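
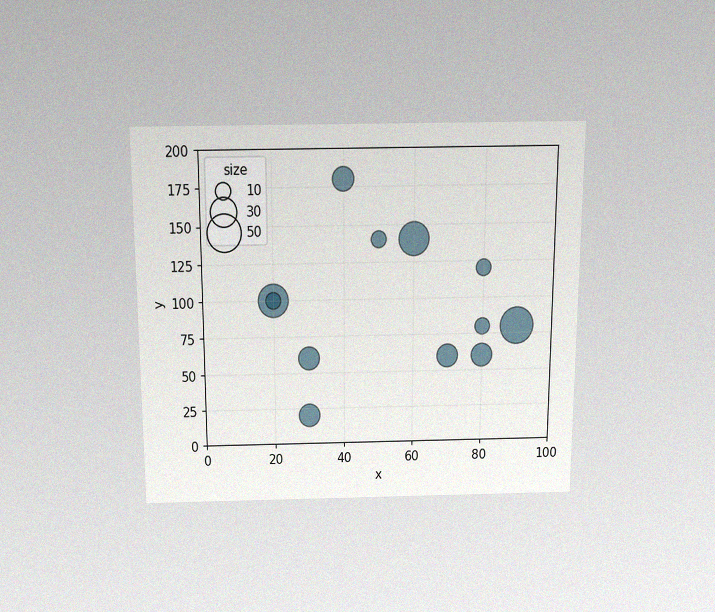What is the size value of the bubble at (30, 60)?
The chart is viewed slightly from above, with some photo noise. Matching the bubble at (30, 60) against the size legend gives 20.

20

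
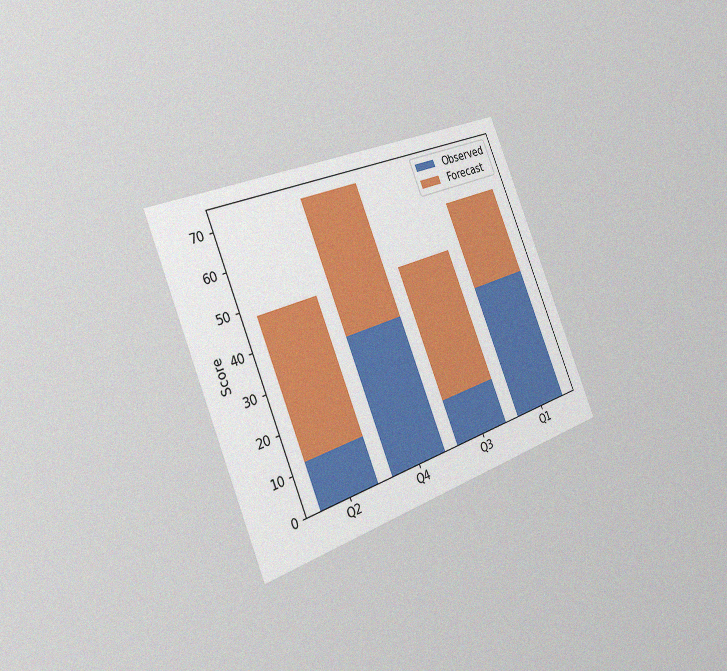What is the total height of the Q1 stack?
The chart is tilted about 22° counter-clockwise and viewed slightly from the left, with some photo noise. The Q1 stack's top reaches 60 on the y-axis.

60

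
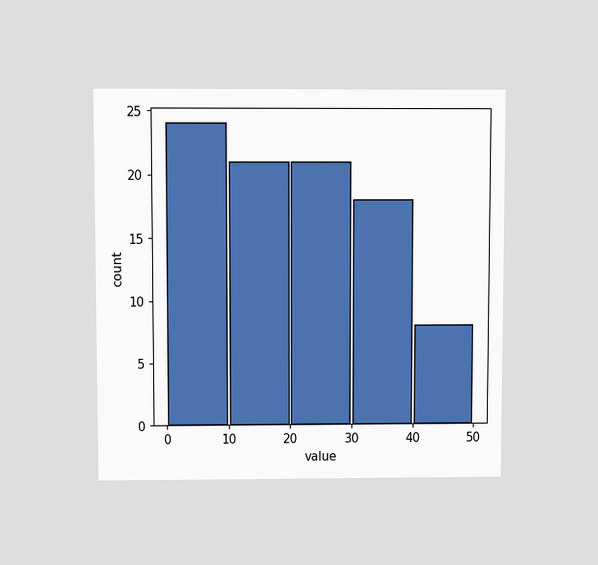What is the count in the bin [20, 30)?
21

The chart is viewed slightly from above. The [20, 30) bin has height 21.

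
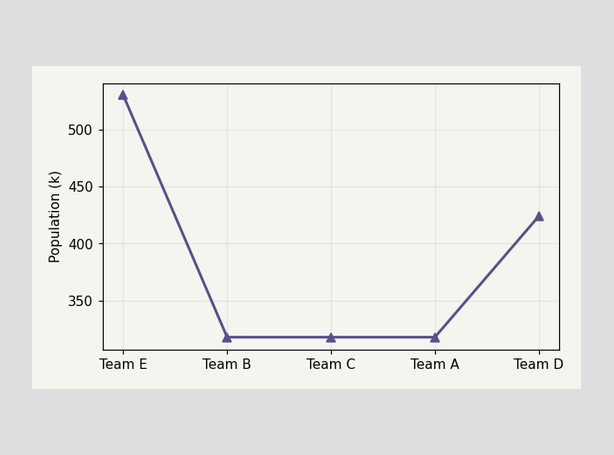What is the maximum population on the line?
The highest point is at Team E, and reading across to the y-axis gives 530k.

530k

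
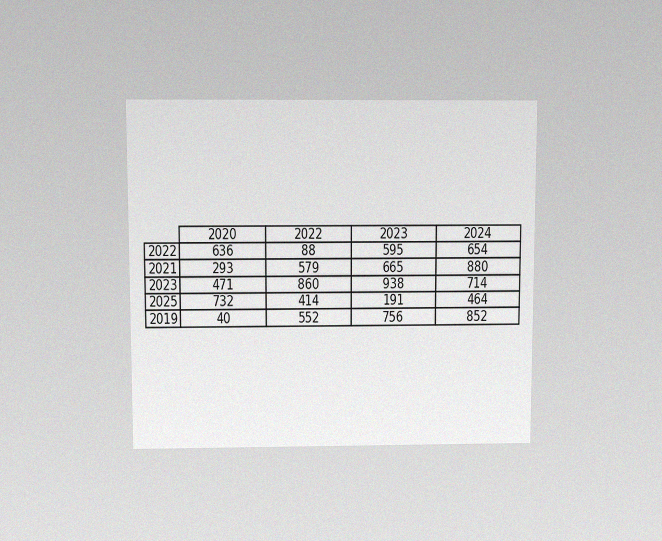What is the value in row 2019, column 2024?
The chart is viewed slightly from above, with some photo noise. The (2019, 2024) cell reads 852.

852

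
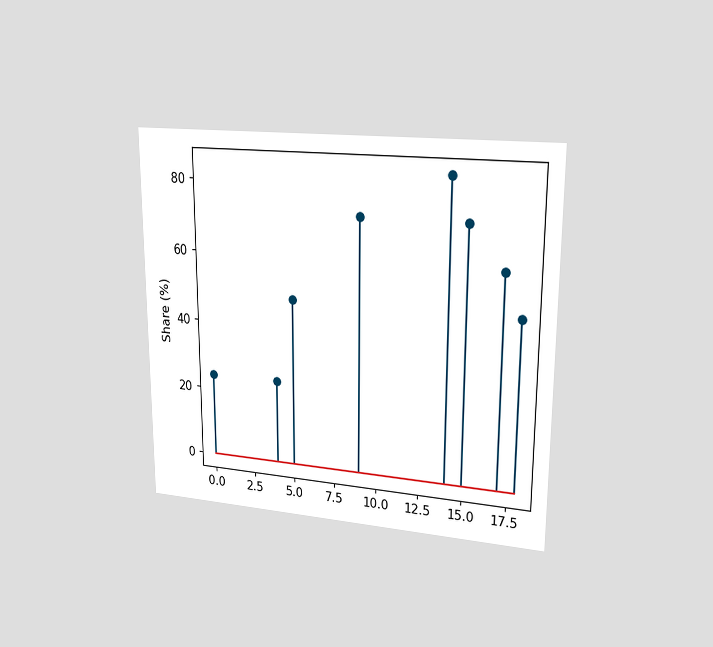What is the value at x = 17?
60%

The chart is viewed at a slight angle. The stem at x=17 reaches 60%.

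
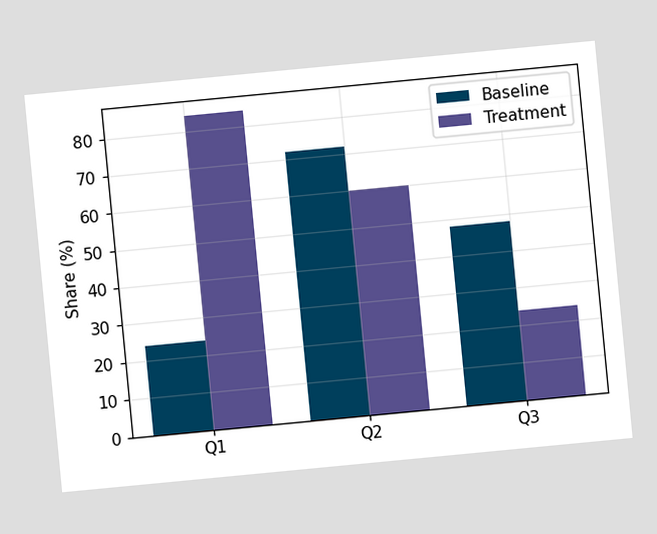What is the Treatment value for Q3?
The chart is tilted about 5° counter-clockwise. The Treatment bar at Q3 reaches 24% on the y-axis.

24%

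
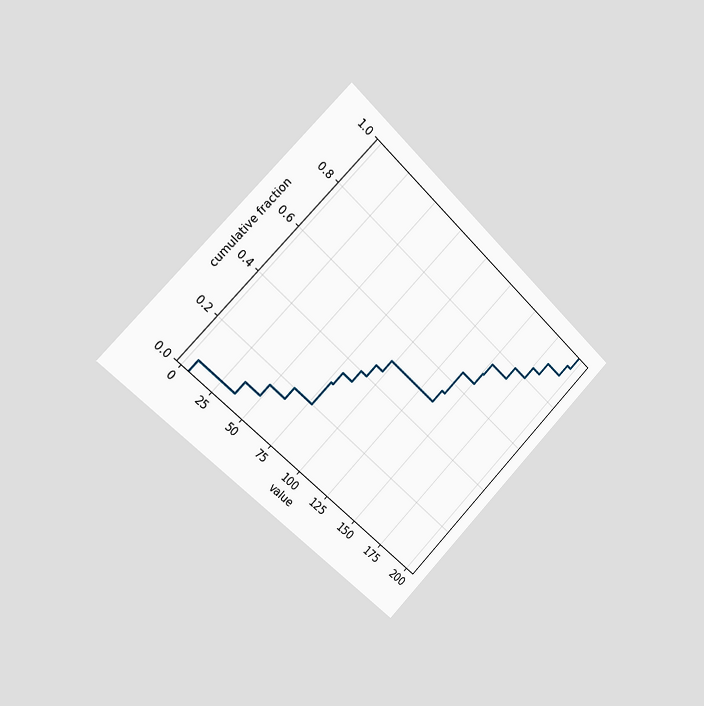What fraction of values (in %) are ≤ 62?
20%

The chart is tilted about 45° clockwise and viewed slightly from the left. At x=62 the ECDF step is at 20%.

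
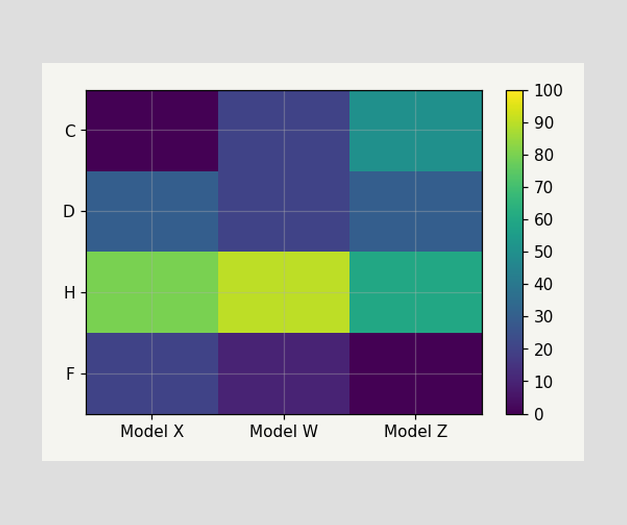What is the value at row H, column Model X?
Matching cell (H, Model X) against the colorbar gives 80.

80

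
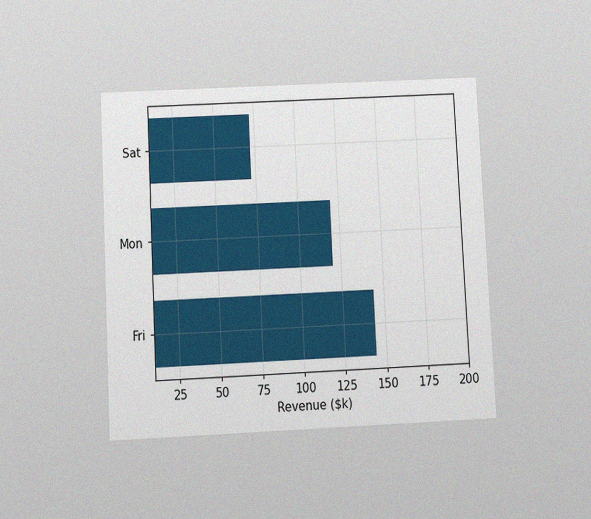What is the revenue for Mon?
$120k

The chart is tilted about 3° counter-clockwise and viewed slightly from below, with some photo noise. Reading along the chart's x-axis, the Mon bar reaches $120k.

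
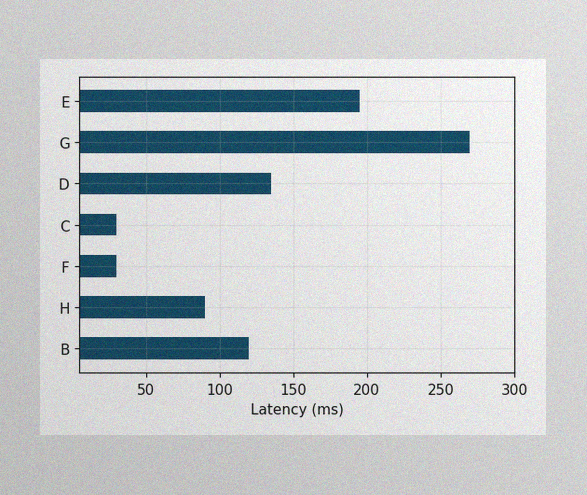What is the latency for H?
90ms

The image has some photo noise and uneven lighting. Reading along the chart's x-axis, the H bar reaches 90ms.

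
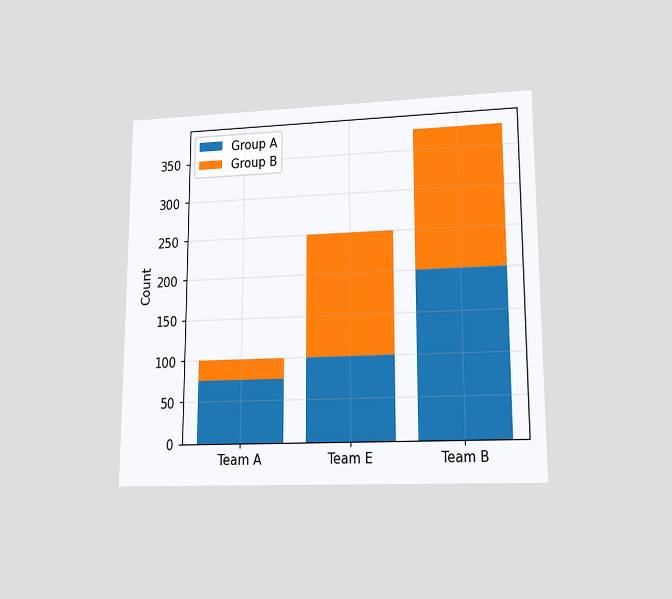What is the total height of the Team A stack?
The chart is viewed at a slight angle. The Team A stack's top reaches 100 on the y-axis.

100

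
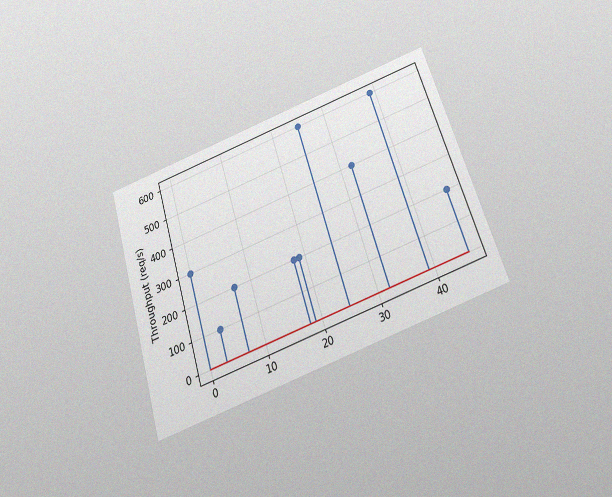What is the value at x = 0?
The chart is tilted about 17° counter-clockwise and viewed slightly from below, with some photo noise. The stem at x=0 reaches 300req/s.

300req/s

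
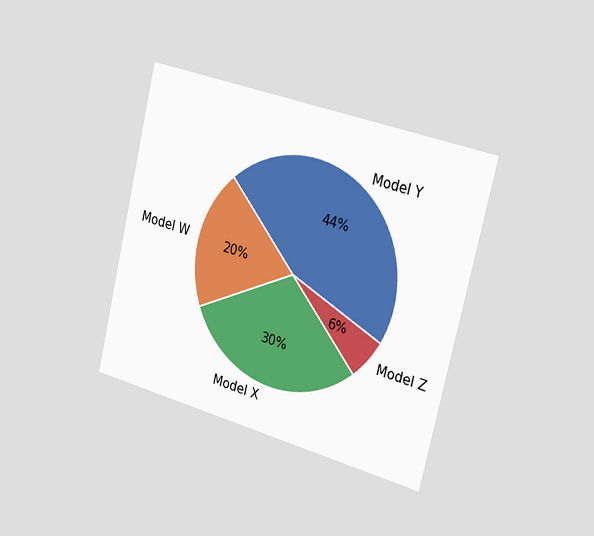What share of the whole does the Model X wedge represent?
The chart is tilted about 14° clockwise and viewed slightly from the right. The Model X slice takes up 30% of the pie.

30%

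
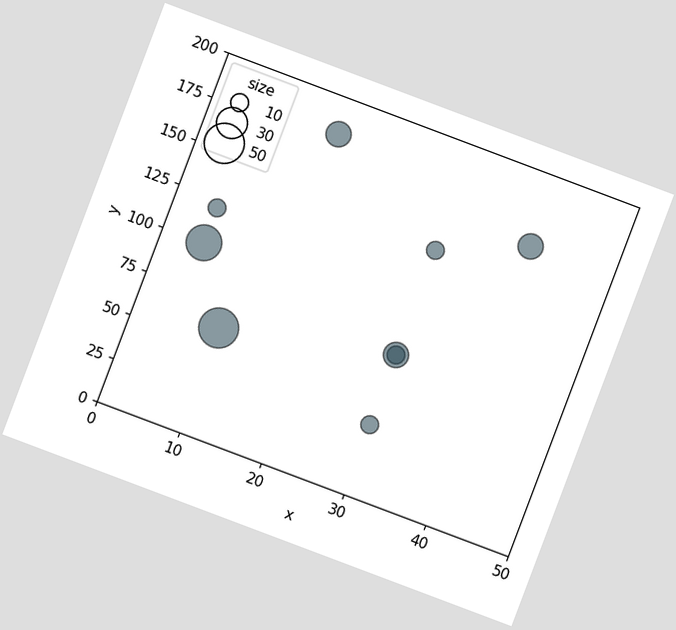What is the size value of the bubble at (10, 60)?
50

The chart is tilted about 21° clockwise. Matching the bubble at (10, 60) against the size legend gives 50.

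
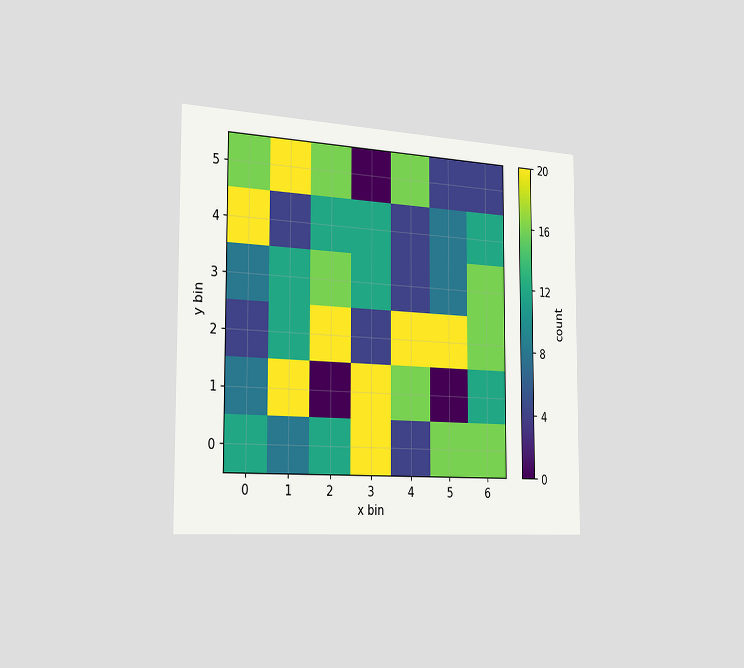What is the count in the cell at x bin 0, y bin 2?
The chart is viewed slightly from the left. Matching the cell (0, 2) against the colorbar gives 4.

4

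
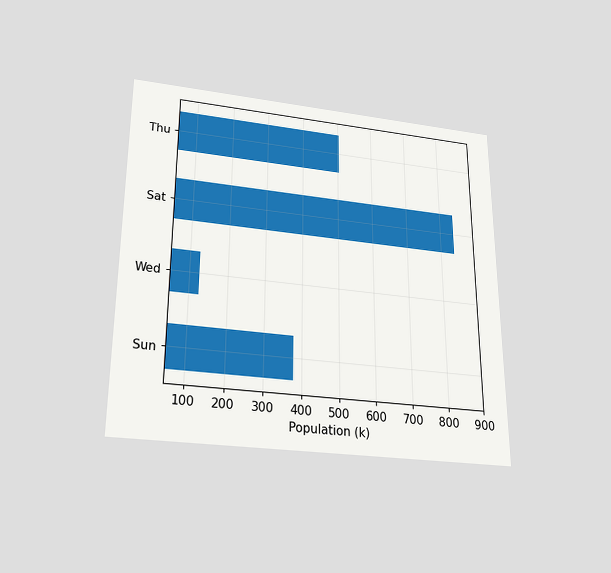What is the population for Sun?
The chart is viewed slightly from below. Reading along the chart's x-axis, the Sun bar reaches 378k.

378k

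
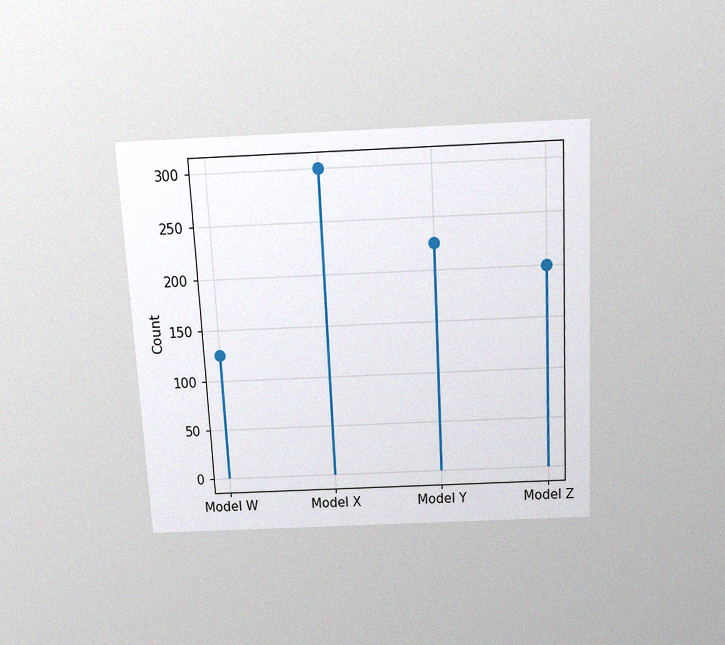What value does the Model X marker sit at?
The chart is tilted about 3° counter-clockwise and viewed slightly from above, with some photo noise. The Model X marker sits at 300.

300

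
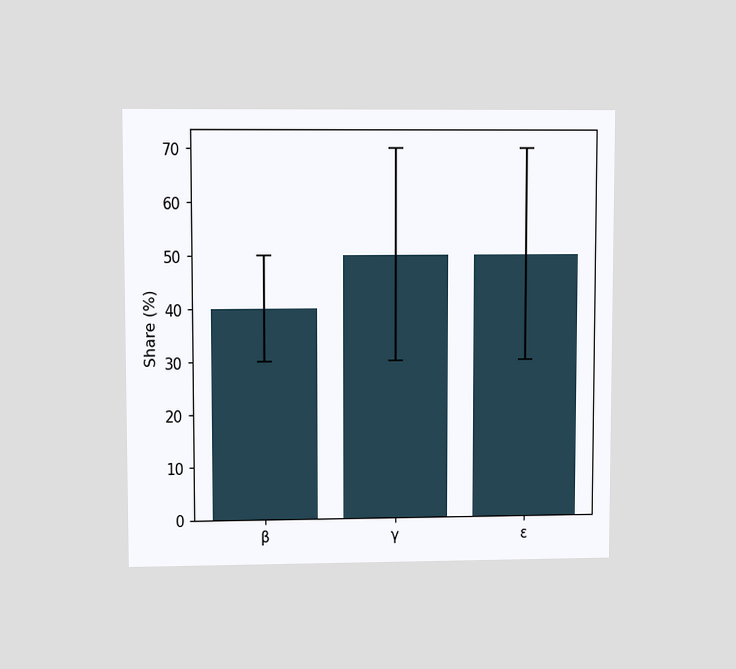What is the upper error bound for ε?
The chart is viewed at a slight angle. The ε bar's upper whisker reaches 70%.

70%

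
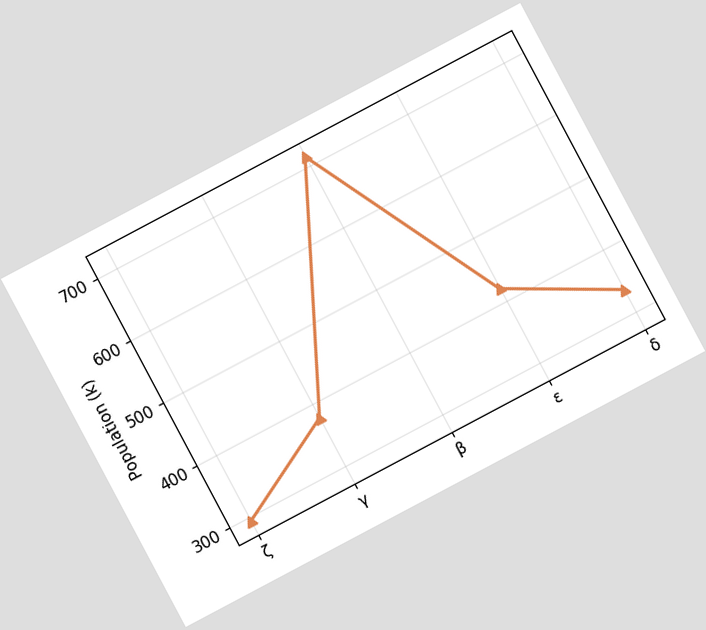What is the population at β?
714k

The chart is tilted about 28° counter-clockwise. At β, the line is at 714k.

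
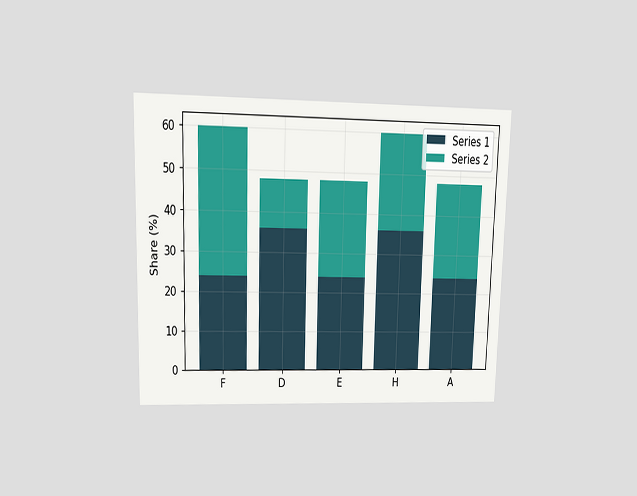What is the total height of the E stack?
The chart is viewed at a slight angle. The E stack's top reaches 48% on the y-axis.

48%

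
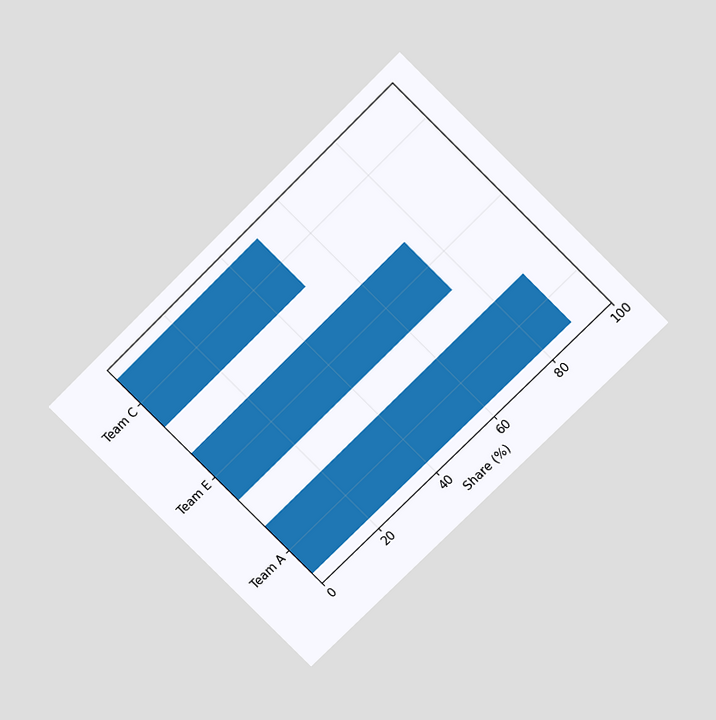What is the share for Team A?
90%

The chart is tilted about 45° counter-clockwise and viewed slightly from above. Reading along the chart's x-axis, the Team A bar reaches 90%.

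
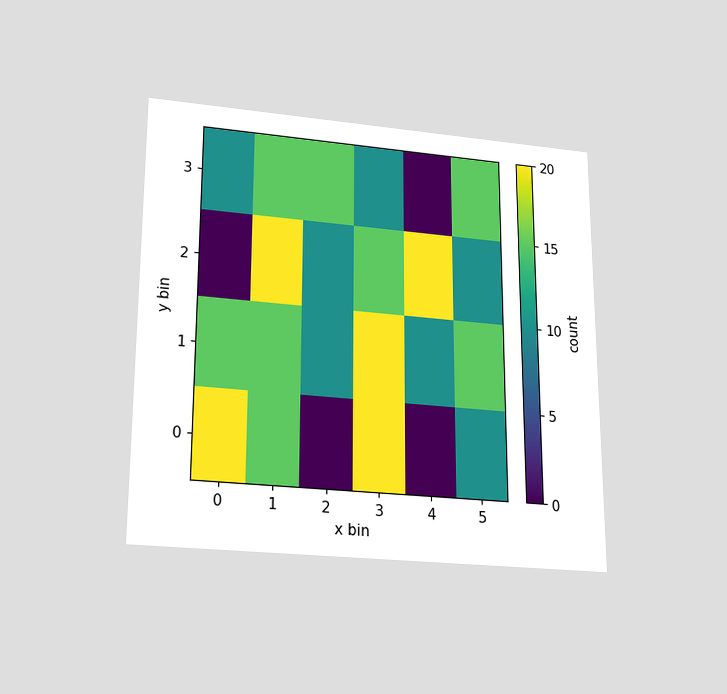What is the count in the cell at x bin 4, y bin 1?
10

The chart is viewed slightly from below. Matching the cell (4, 1) against the colorbar gives 10.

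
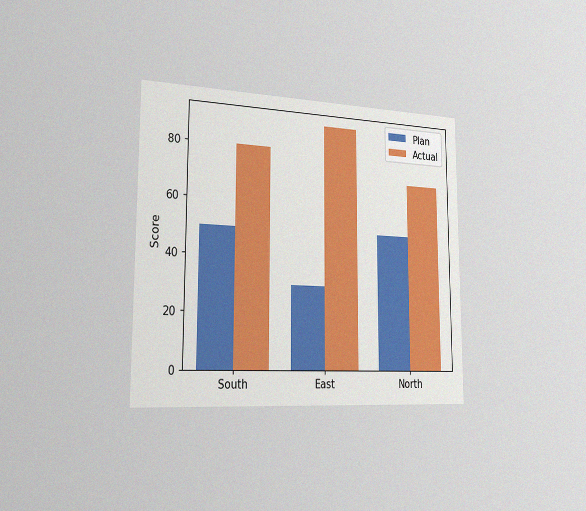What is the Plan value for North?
50

The chart is viewed slightly from the left, with some photo noise. The Plan bar at North reaches 50 on the y-axis.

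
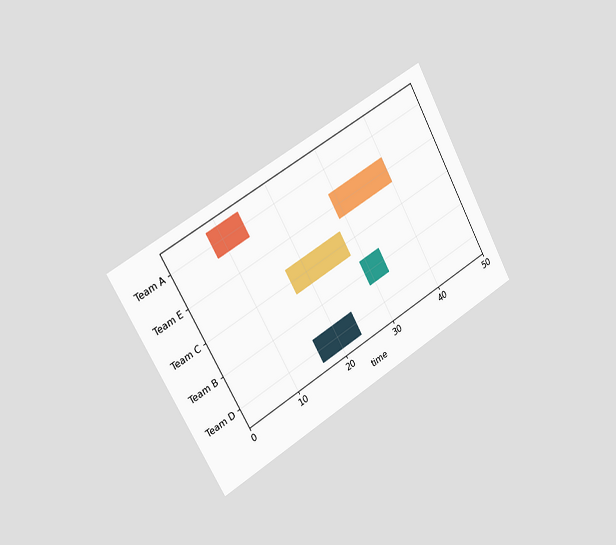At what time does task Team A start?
The chart is tilted about 29° counter-clockwise and viewed slightly from the left. The Team A bar begins at t=8.

8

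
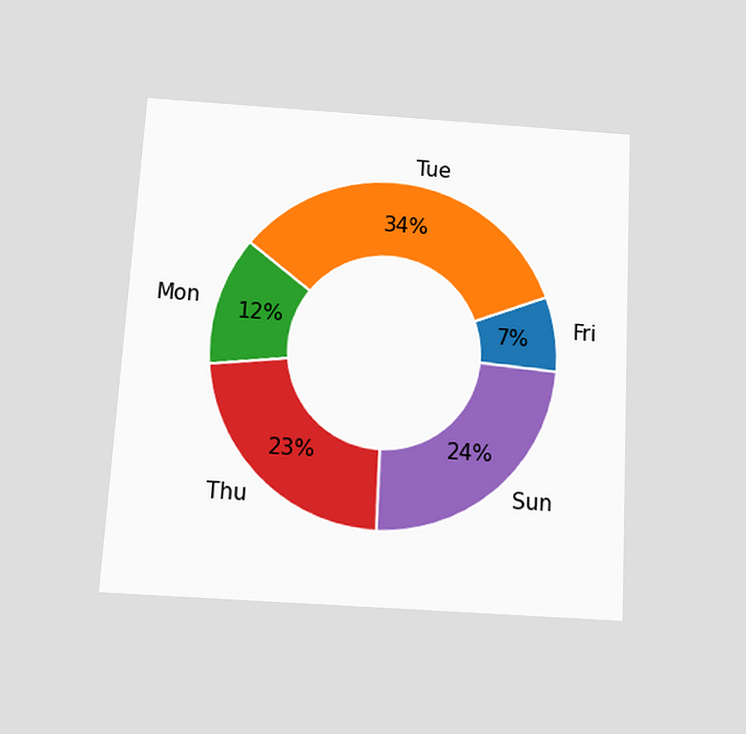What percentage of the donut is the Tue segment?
The chart is tilted about 3° clockwise and viewed slightly from below. The Tue segment takes up 34% of the ring.

34%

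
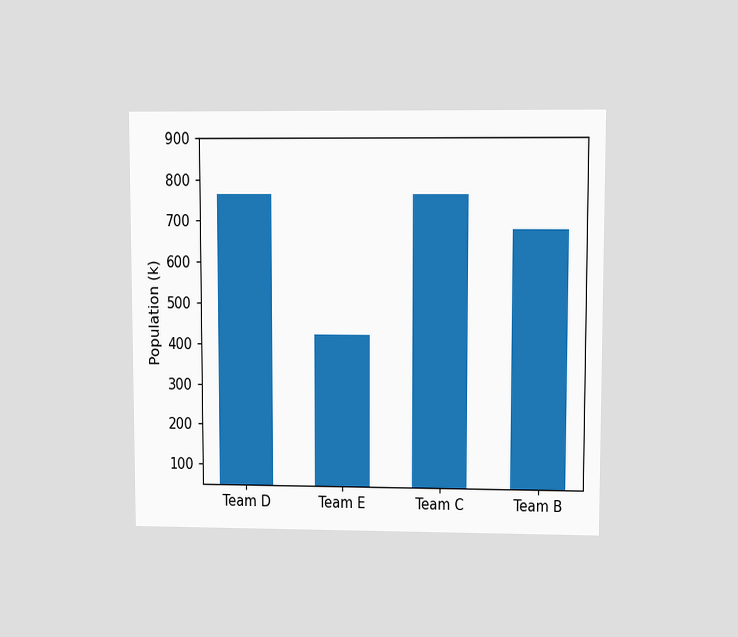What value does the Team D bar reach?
The chart is viewed at a slight angle. Reading along the chart's y-axis, the Team D bar reaches 765k.

765k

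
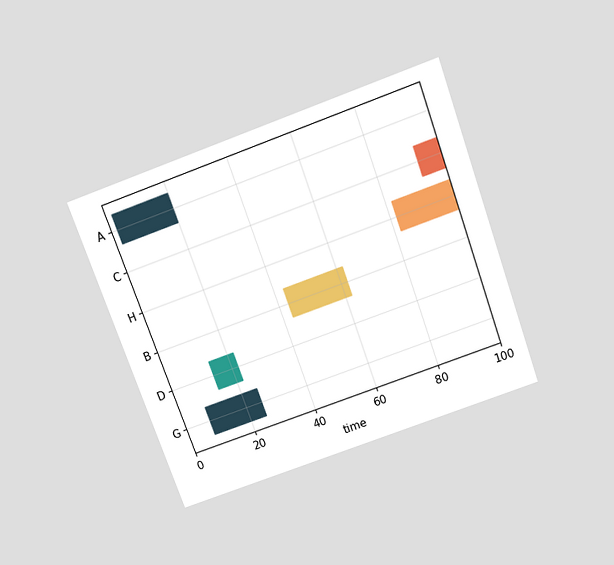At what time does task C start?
93

The chart is tilted about 20° counter-clockwise and viewed slightly from above. The C bar begins at t=93.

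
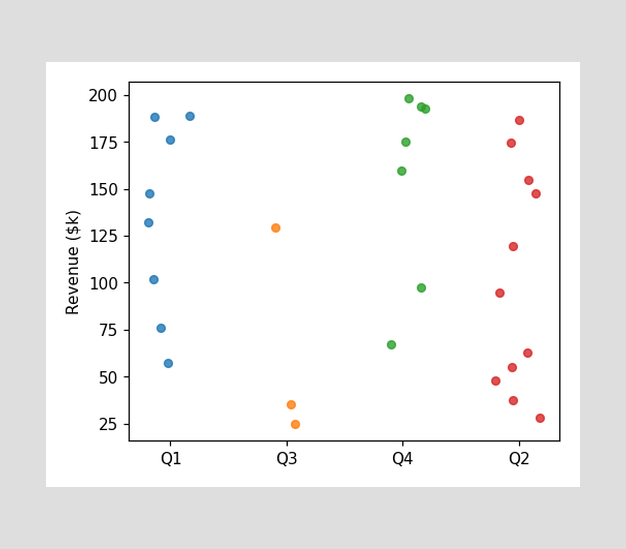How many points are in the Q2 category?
11

Counting the markers in the Q2 column gives 11.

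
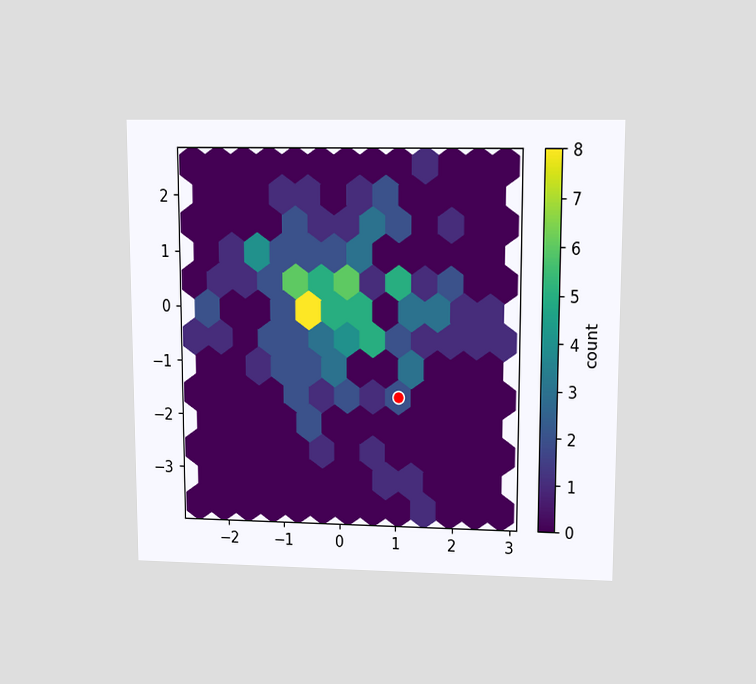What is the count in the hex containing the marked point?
2

The chart is viewed at a slight angle. The marked hex reads 2 on the colorbar.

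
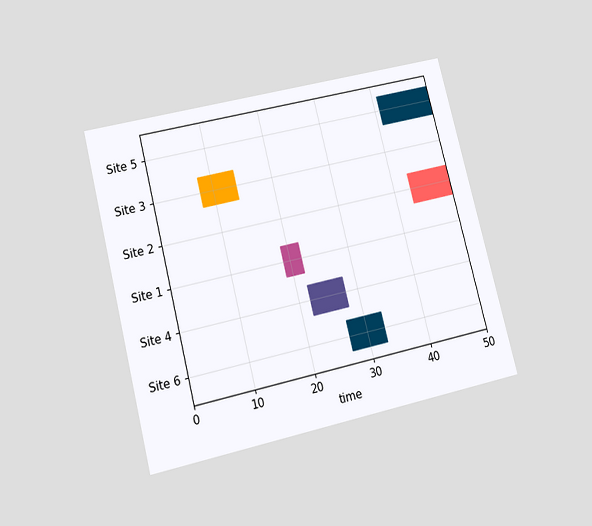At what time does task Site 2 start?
43

The chart is tilted about 14° counter-clockwise and viewed slightly from below. The Site 2 bar begins at t=43.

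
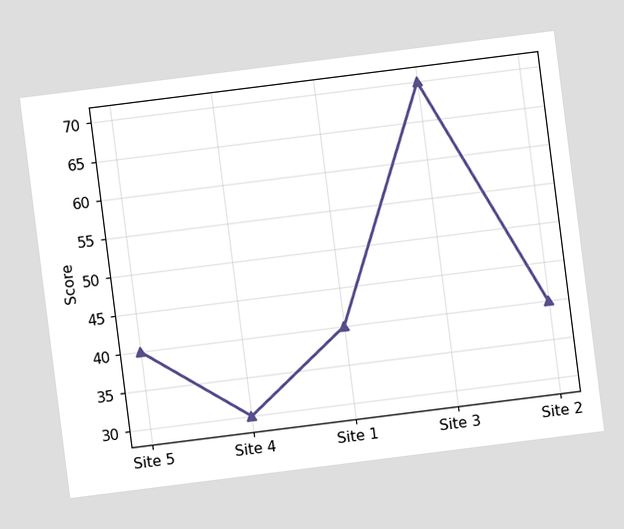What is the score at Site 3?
The chart is tilted about 7° counter-clockwise. At Site 3, the line is at 70.

70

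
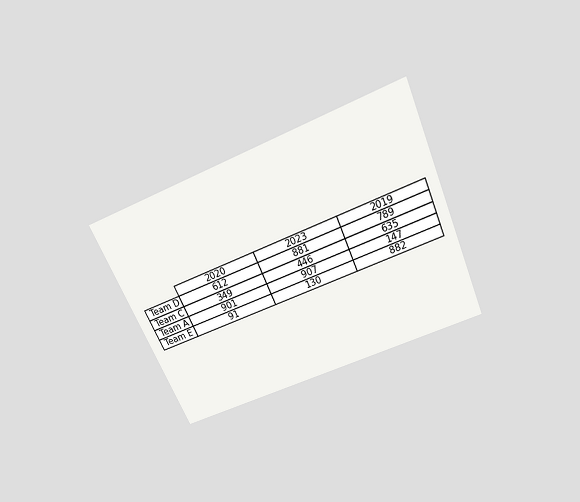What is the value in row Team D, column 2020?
612

The chart is tilted about 24° counter-clockwise and viewed slightly from above. The (Team D, 2020) cell reads 612.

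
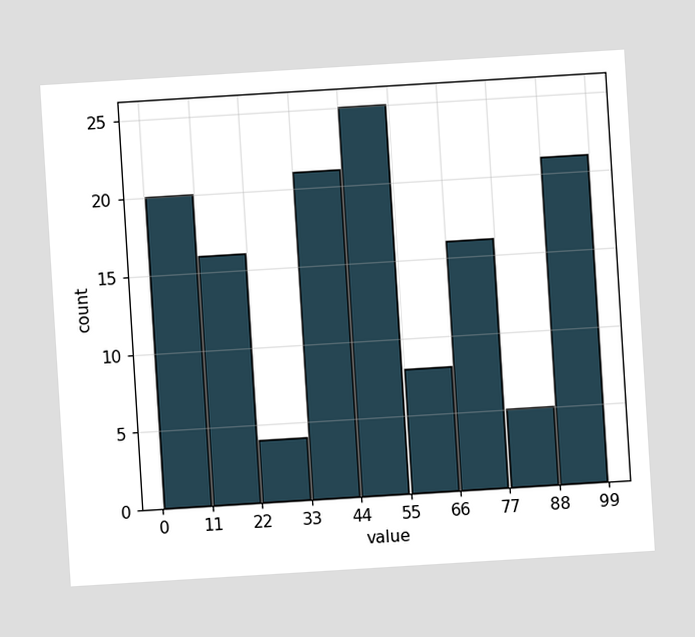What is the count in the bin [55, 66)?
8

The chart is tilted about 4° counter-clockwise. The [55, 66) bin has height 8.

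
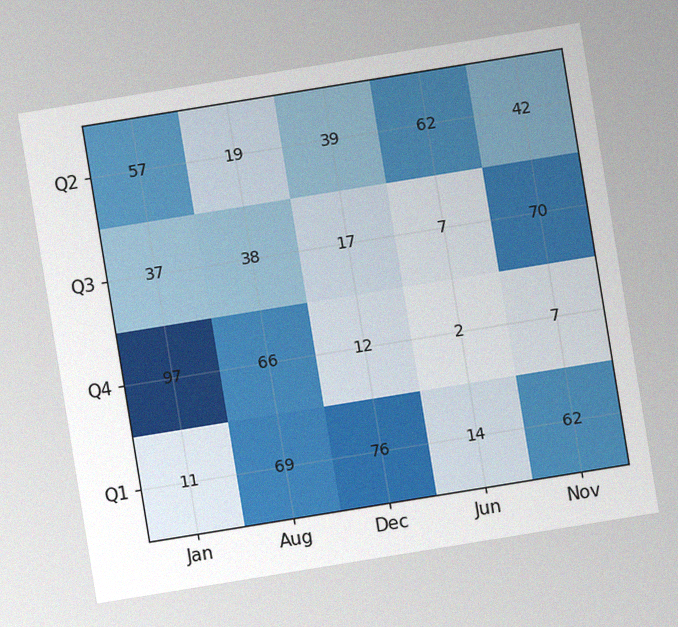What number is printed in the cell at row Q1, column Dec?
76

The chart is tilted about 9° counter-clockwise, with some photo noise. The (Q1, Dec) cell reads 76.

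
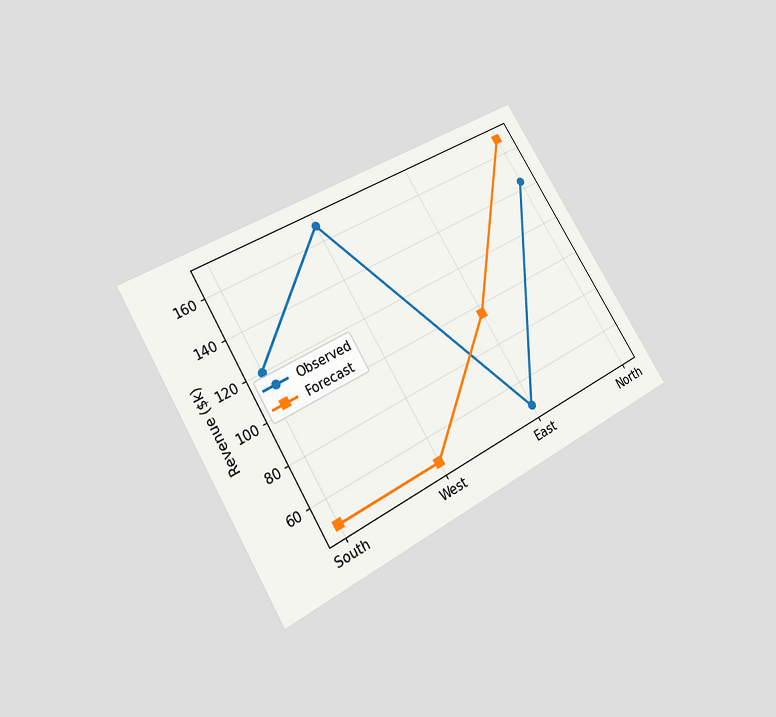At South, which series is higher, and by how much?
The chart is tilted about 31° counter-clockwise and viewed at a slight angle. At South, Observed sits above the other line by $72k.

Observed, by $72k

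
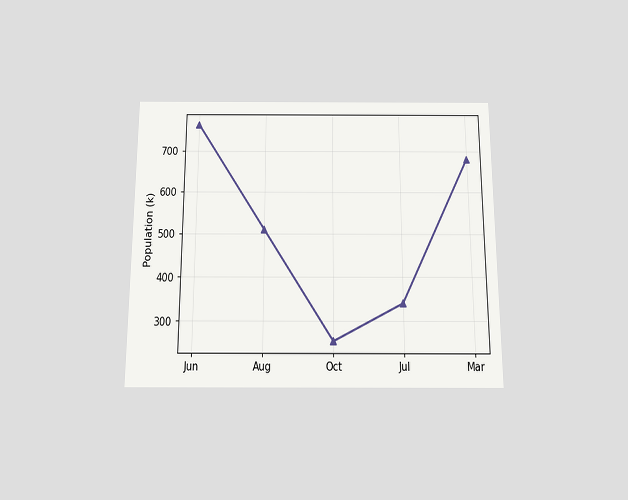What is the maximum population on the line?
The chart is viewed slightly from below. The highest point is at Jun, and reading across to the y-axis gives 765k.

765k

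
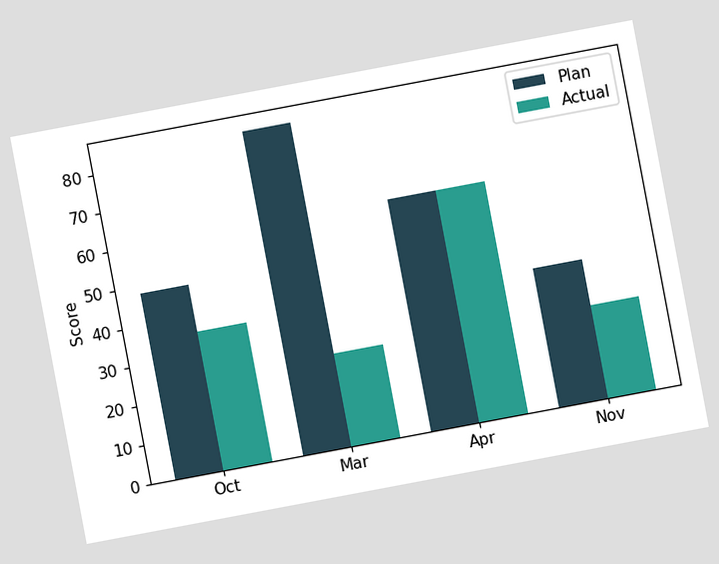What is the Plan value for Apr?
60

The chart is tilted about 11° counter-clockwise. The Plan bar at Apr reaches 60 on the y-axis.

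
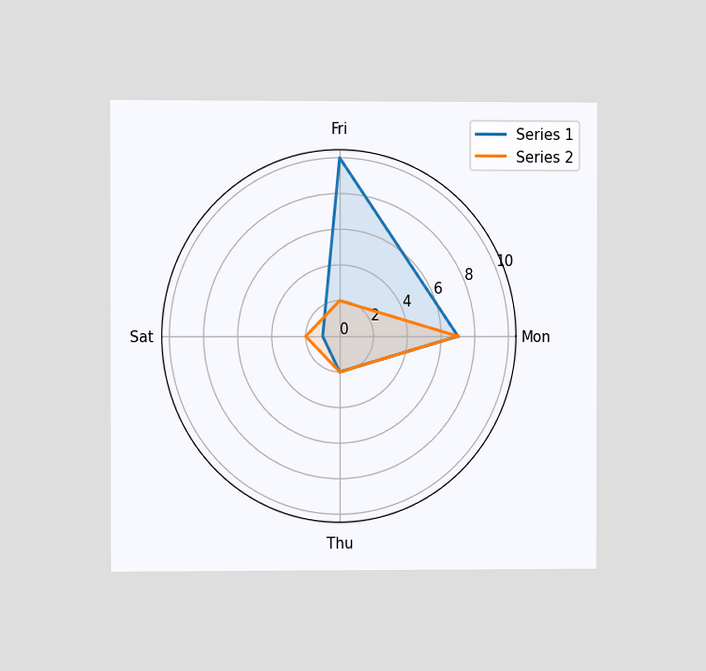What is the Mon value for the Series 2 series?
The chart is viewed at a slight angle. On the Mon axis, Series 2 reaches 7.

7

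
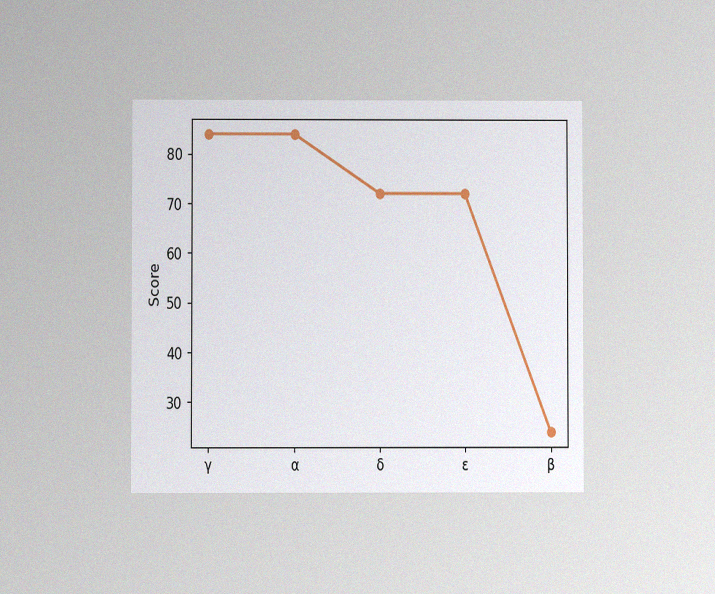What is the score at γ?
The chart is viewed at a slight angle, with some photo noise. At γ, the line is at 84.

84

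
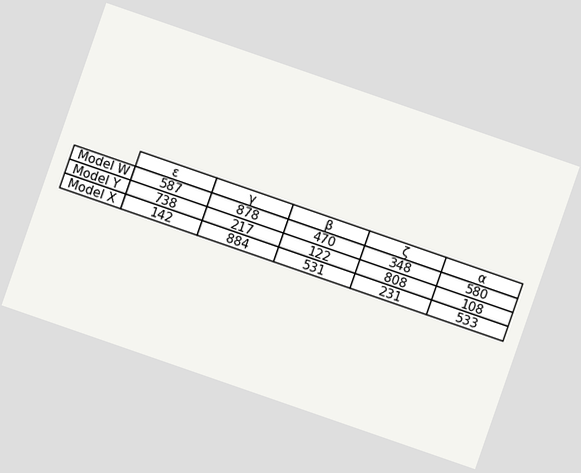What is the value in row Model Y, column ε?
738

The chart is tilted about 19° clockwise. The (Model Y, ε) cell reads 738.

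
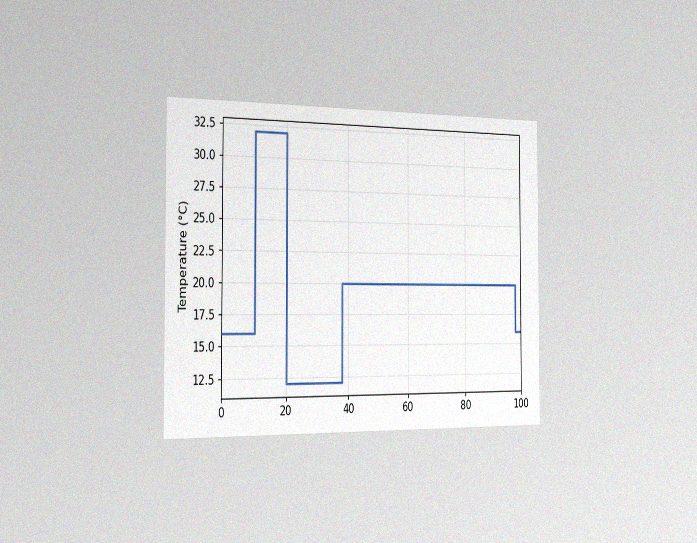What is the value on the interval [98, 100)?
The chart is viewed slightly from the left, with some photo noise. On [98, 100) the step sits at 16°C.

16°C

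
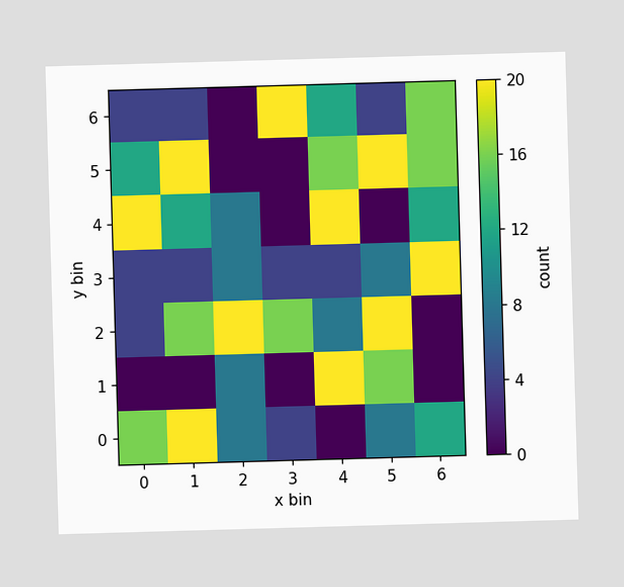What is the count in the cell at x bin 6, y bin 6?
16

Matching the cell (6, 6) against the colorbar gives 16.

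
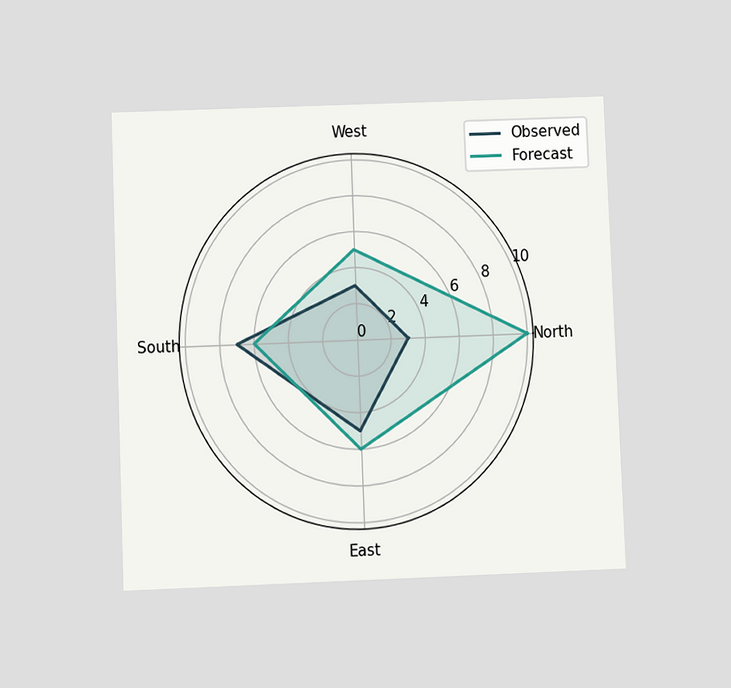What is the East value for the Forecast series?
The chart is tilted about 2° counter-clockwise and viewed at a slight angle. On the East axis, Forecast reaches 6.

6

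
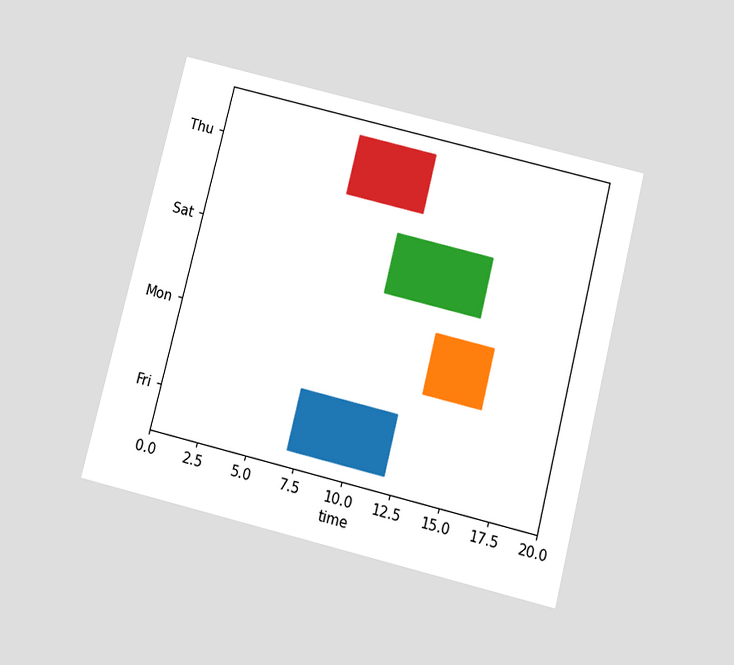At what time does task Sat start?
10

The chart is tilted about 14° clockwise and viewed slightly from below. The Sat bar begins at t=10.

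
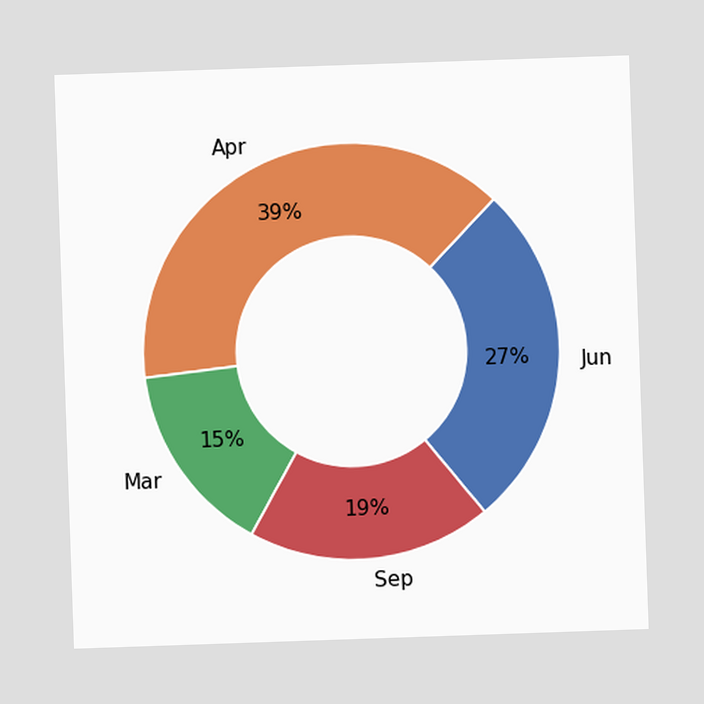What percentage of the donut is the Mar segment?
The Mar segment takes up 15% of the ring.

15%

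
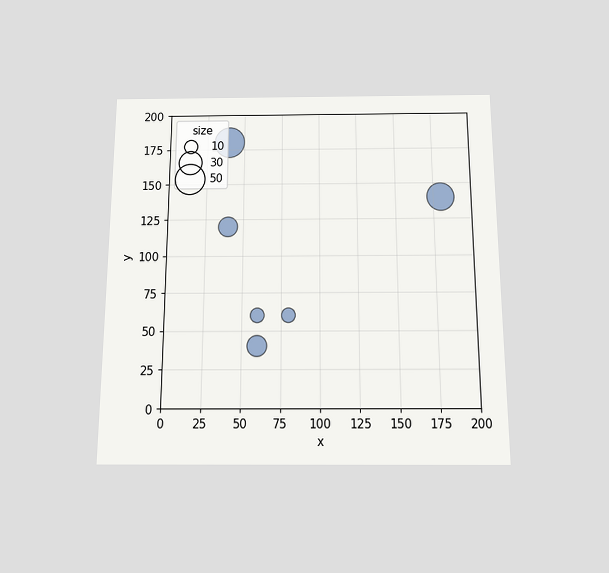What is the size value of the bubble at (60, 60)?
The chart is viewed slightly from below. Matching the bubble at (60, 60) against the size legend gives 10.

10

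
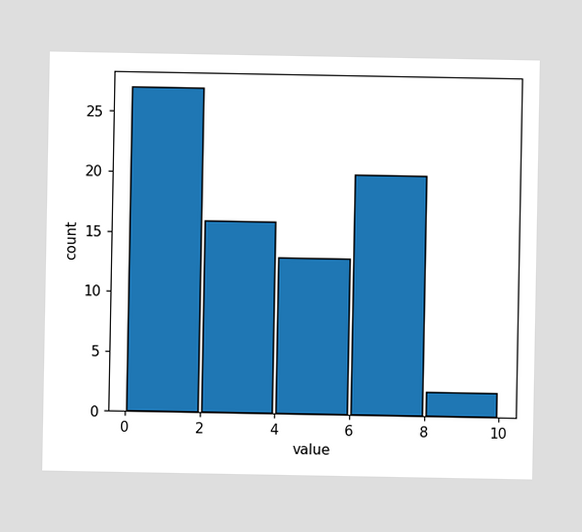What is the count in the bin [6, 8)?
The [6, 8) bin has height 20.

20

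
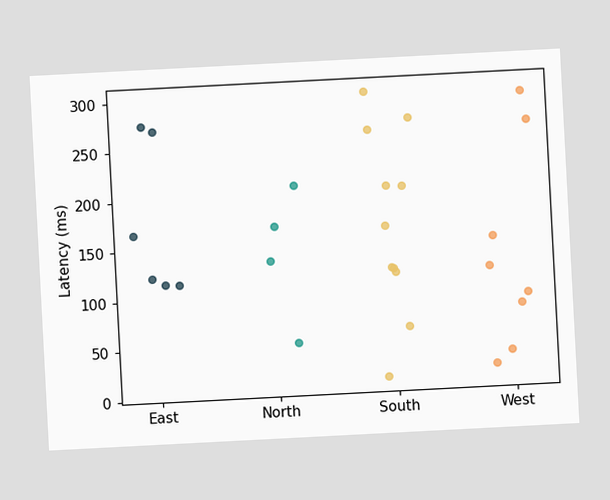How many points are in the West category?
The chart is tilted about 3° counter-clockwise. Counting the markers in the West column gives 8.

8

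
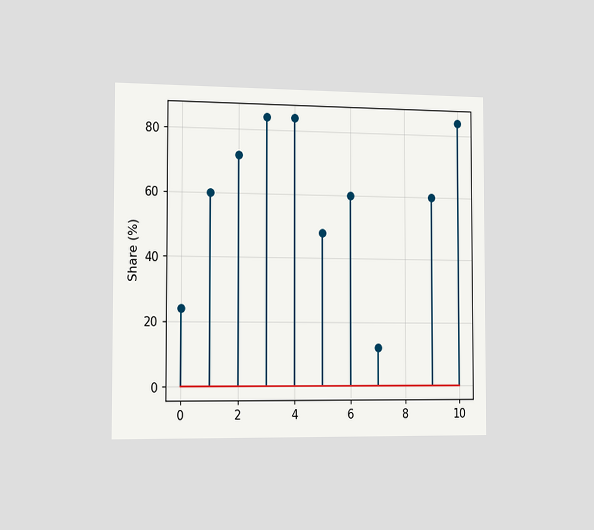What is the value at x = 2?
72%

The chart is viewed slightly from the left. The stem at x=2 reaches 72%.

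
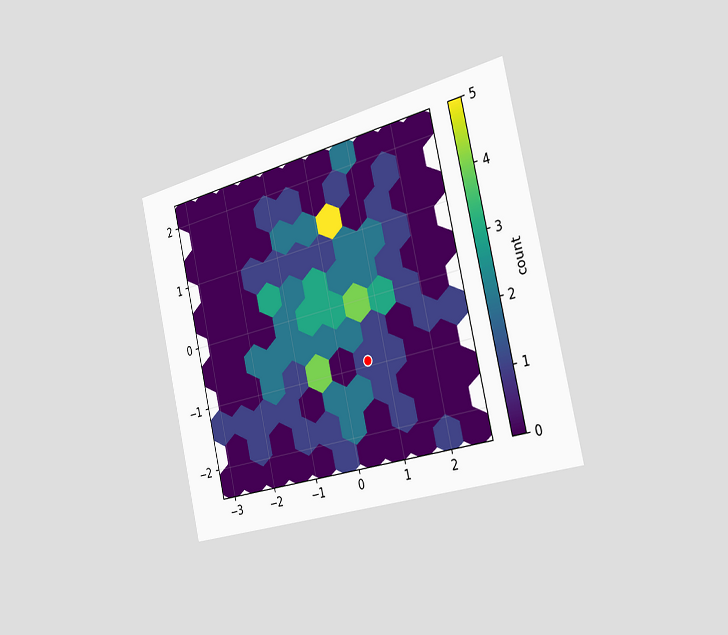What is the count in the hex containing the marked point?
1

The chart is tilted about 13° counter-clockwise and viewed slightly from the right. The marked hex reads 1 on the colorbar.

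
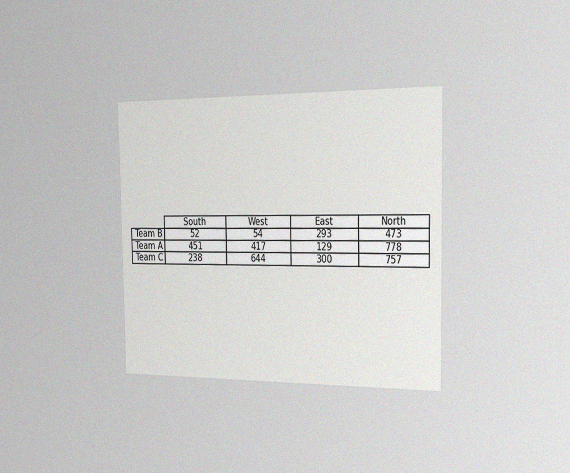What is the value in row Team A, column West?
The chart is viewed slightly from the right, with some photo noise. The (Team A, West) cell reads 417.

417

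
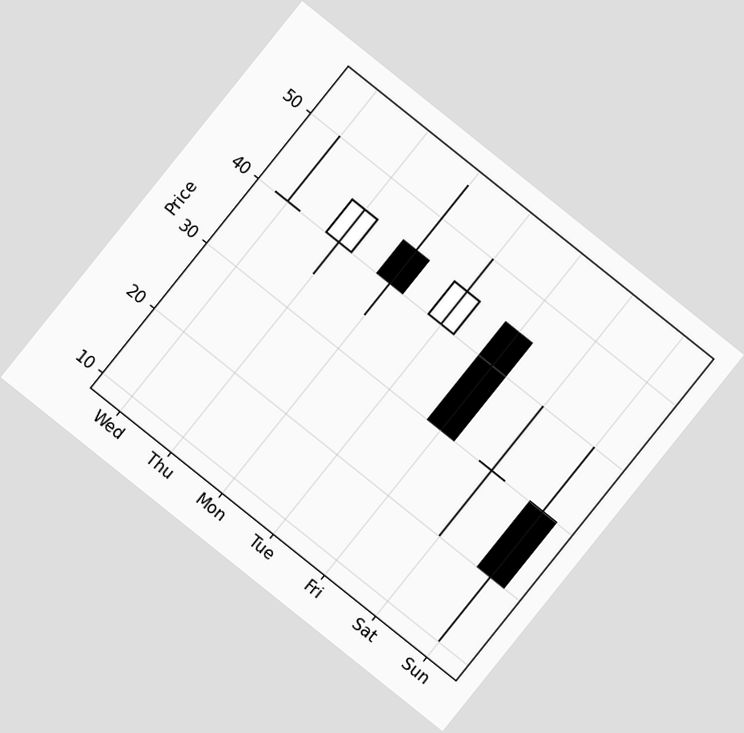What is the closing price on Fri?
The chart is tilted about 39° clockwise. The Fri candle closes at 30.

30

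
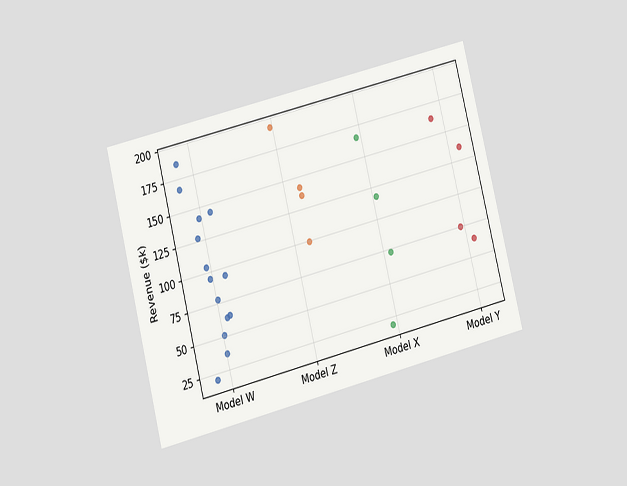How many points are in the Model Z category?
4

The chart is tilted about 14° counter-clockwise and viewed at a slight angle. Counting the markers in the Model Z column gives 4.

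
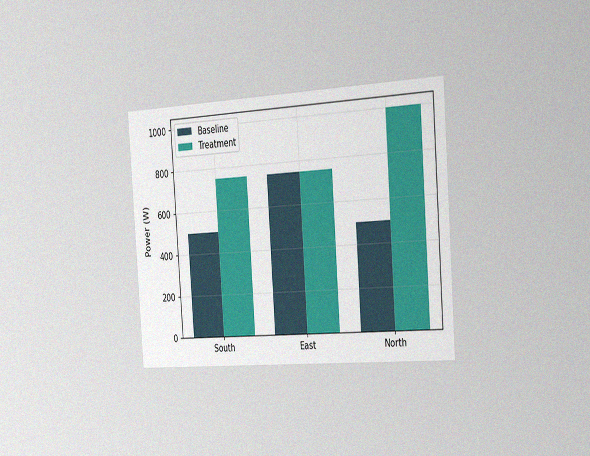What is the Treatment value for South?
The chart is tilted about 4° counter-clockwise and viewed slightly from the right, with some photo noise. The Treatment bar at South reaches 750W on the y-axis.

750W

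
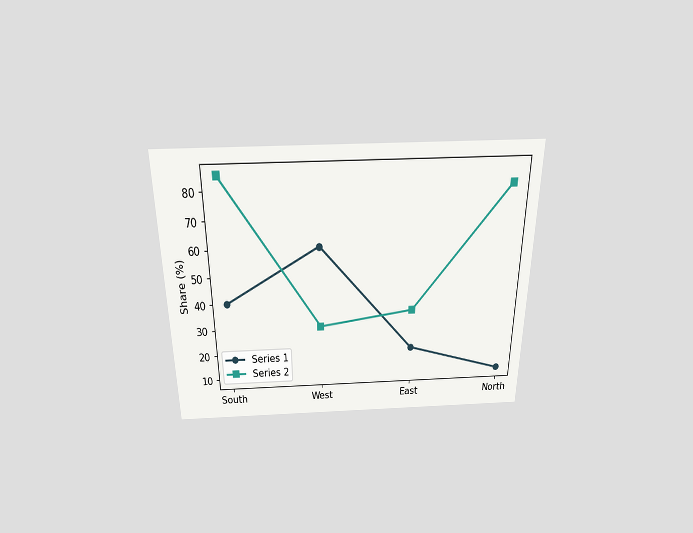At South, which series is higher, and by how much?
Series 2, by 45%

The chart is viewed slightly from above. At South, Series 2 sits above the other line by 45%.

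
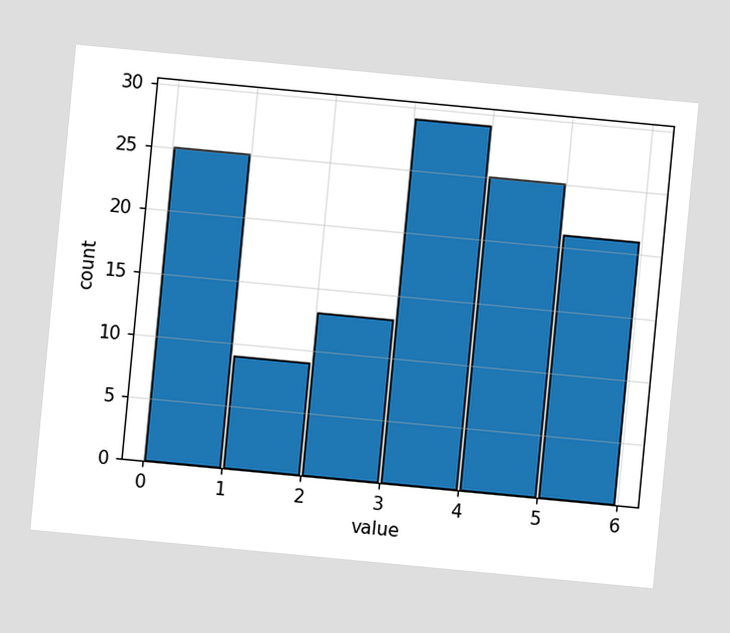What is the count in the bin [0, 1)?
The chart is tilted about 5° clockwise. The [0, 1) bin has height 25.

25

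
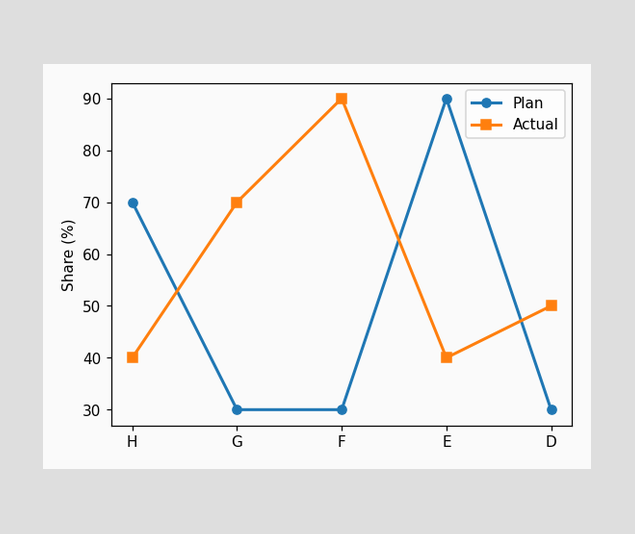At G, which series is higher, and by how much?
At G, Actual sits above the other line by 40%.

Actual, by 40%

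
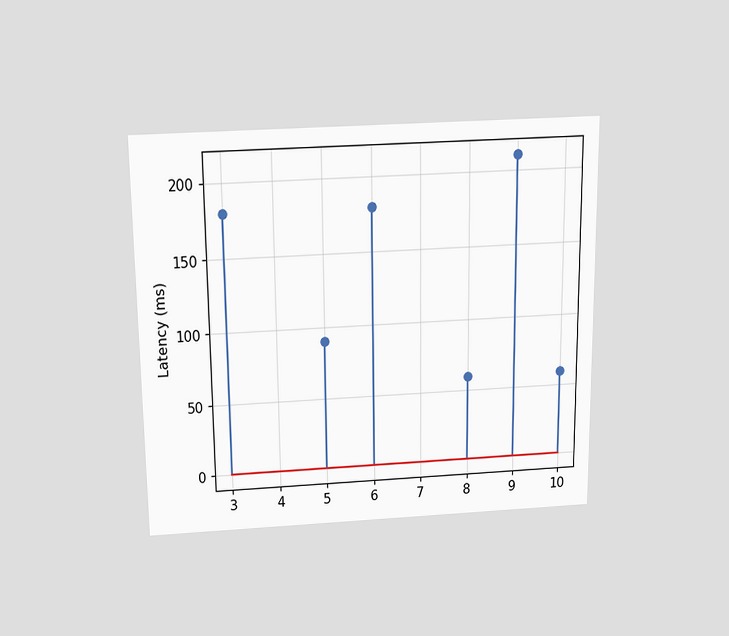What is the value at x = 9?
210ms

The chart is viewed slightly from above. The stem at x=9 reaches 210ms.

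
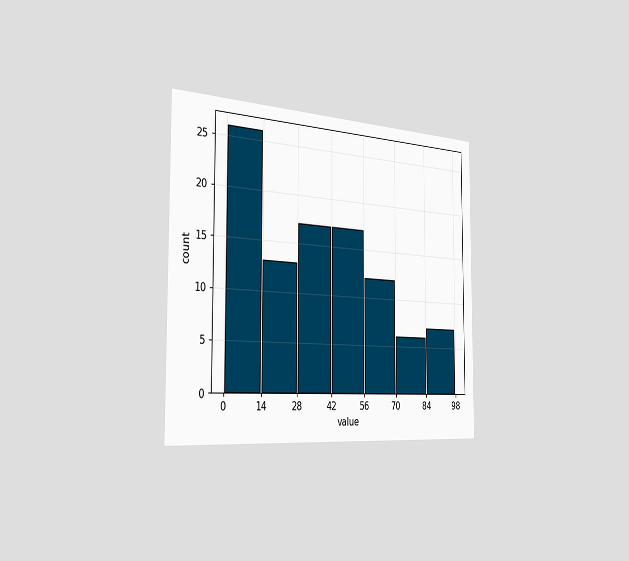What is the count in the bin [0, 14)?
26

The chart is viewed slightly from the left. The [0, 14) bin has height 26.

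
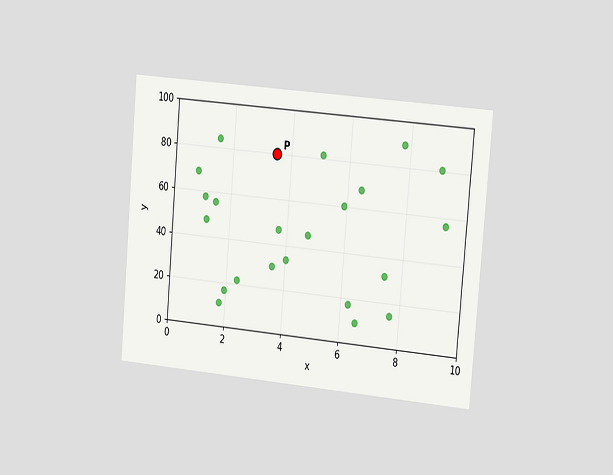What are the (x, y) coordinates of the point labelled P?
(3.5, 80)

The chart is tilted about 5° clockwise and viewed slightly from the right. Following the gridlines from P to each axis, P sits at (3.5, 80).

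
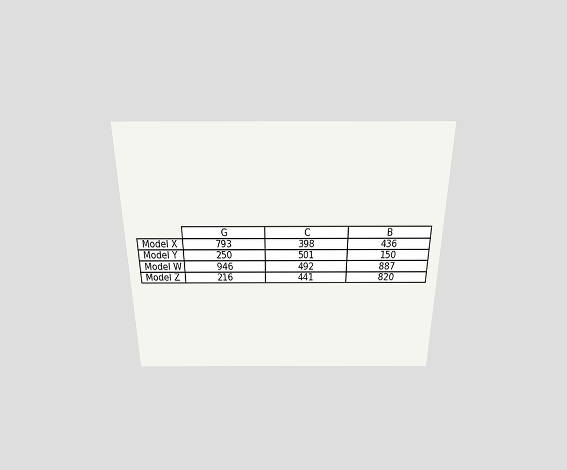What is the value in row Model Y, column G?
The chart is viewed slightly from above. The (Model Y, G) cell reads 250.

250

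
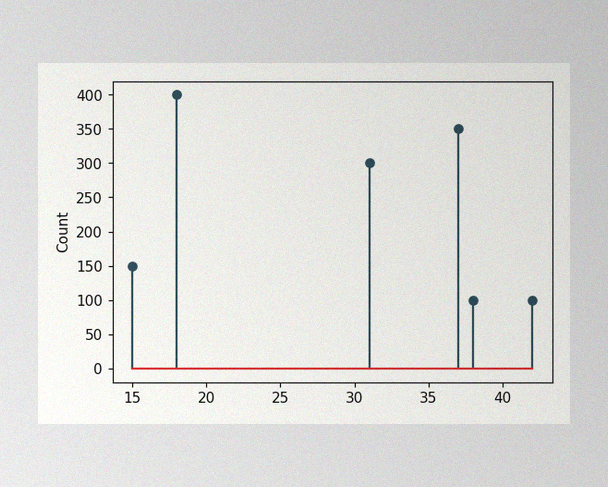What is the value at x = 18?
400

The image has some photo noise and uneven lighting. The stem at x=18 reaches 400.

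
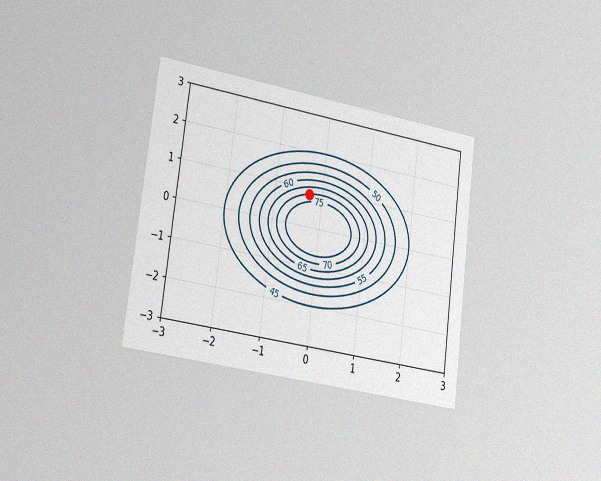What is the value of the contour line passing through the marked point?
70

The chart is tilted about 7° clockwise and viewed slightly from the left, with some photo noise. The marked point sits on the contour labelled 70.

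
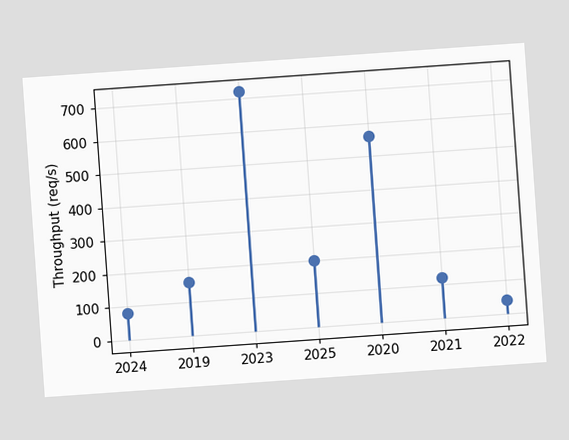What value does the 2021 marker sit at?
120req/s

The chart is tilted about 4° counter-clockwise. The 2021 marker sits at 120req/s.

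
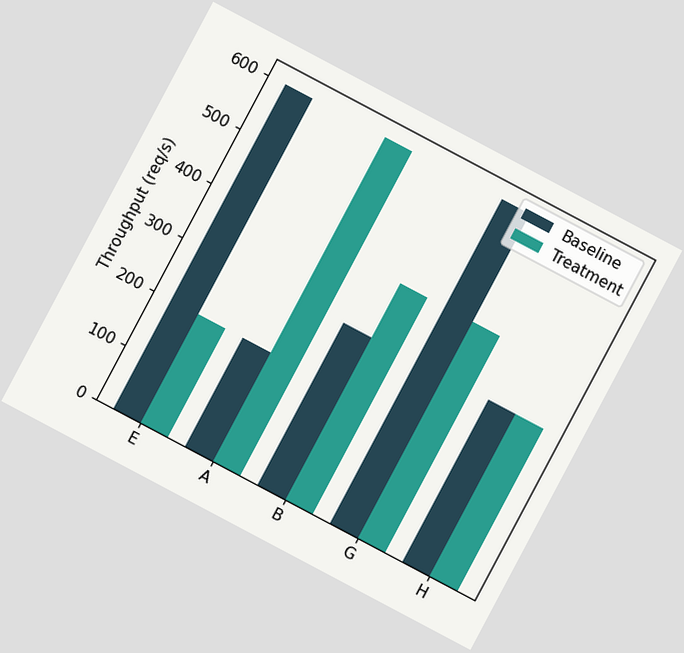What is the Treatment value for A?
The chart is tilted about 28° clockwise. The Treatment bar at A reaches 600req/s on the y-axis.

600req/s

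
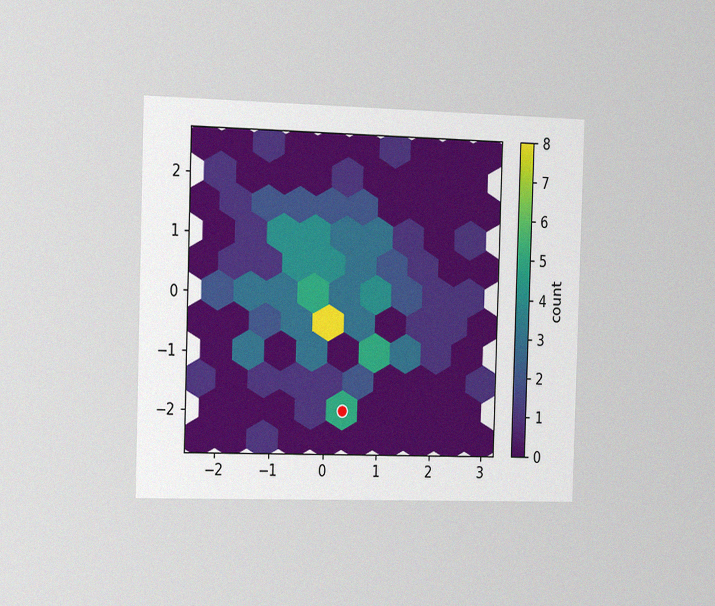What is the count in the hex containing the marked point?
5

The chart is viewed slightly from the left, with some photo noise. The marked hex reads 5 on the colorbar.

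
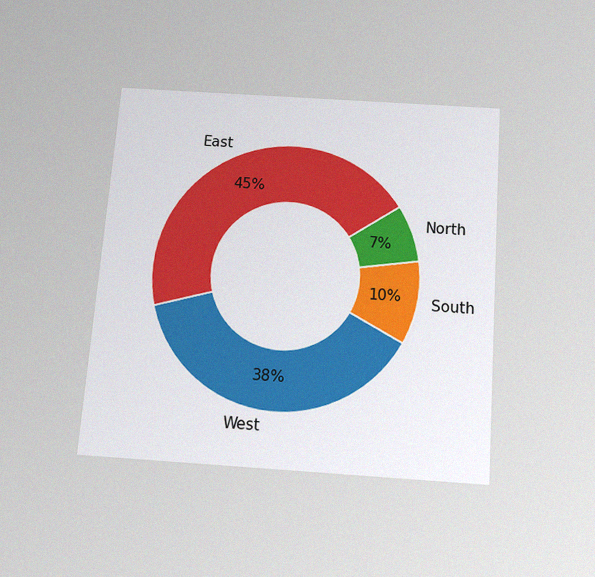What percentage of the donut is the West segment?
The chart is tilted about 4° clockwise and viewed slightly from below, with some photo noise. The West segment takes up 38% of the ring.

38%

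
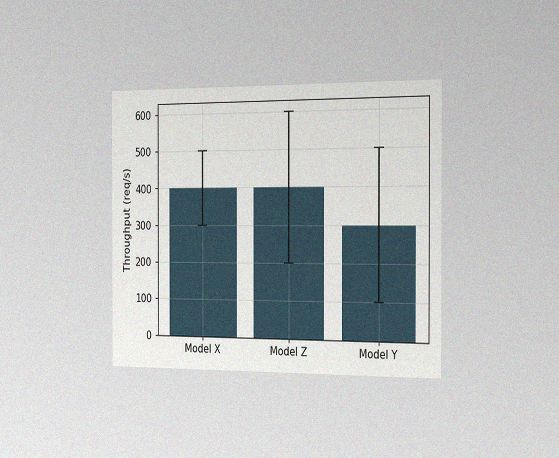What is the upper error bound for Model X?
500req/s

The chart is viewed slightly from the right, with some photo noise. The Model X bar's upper whisker reaches 500req/s.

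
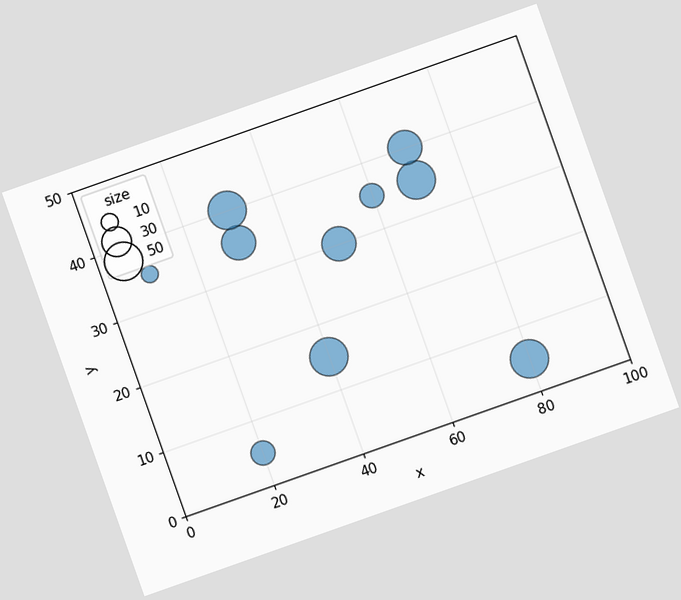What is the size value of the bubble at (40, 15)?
50

The chart is tilted about 19° counter-clockwise. Matching the bubble at (40, 15) against the size legend gives 50.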